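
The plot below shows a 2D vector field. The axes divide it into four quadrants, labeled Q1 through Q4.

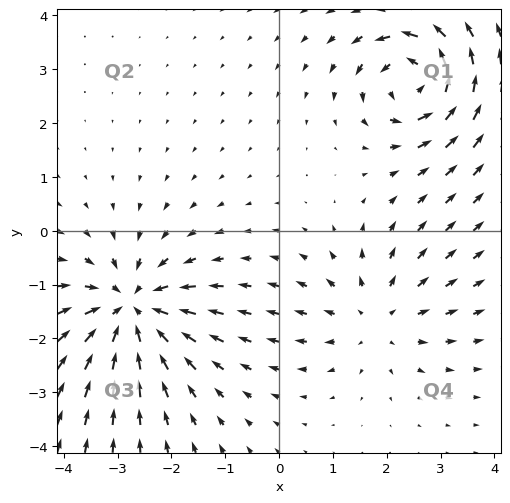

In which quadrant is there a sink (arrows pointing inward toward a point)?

The sink sits at approximately (-2.7, -1.5), which lies in quadrant Q3. The divergence there is about -5, negative as expected for a sink.

Q3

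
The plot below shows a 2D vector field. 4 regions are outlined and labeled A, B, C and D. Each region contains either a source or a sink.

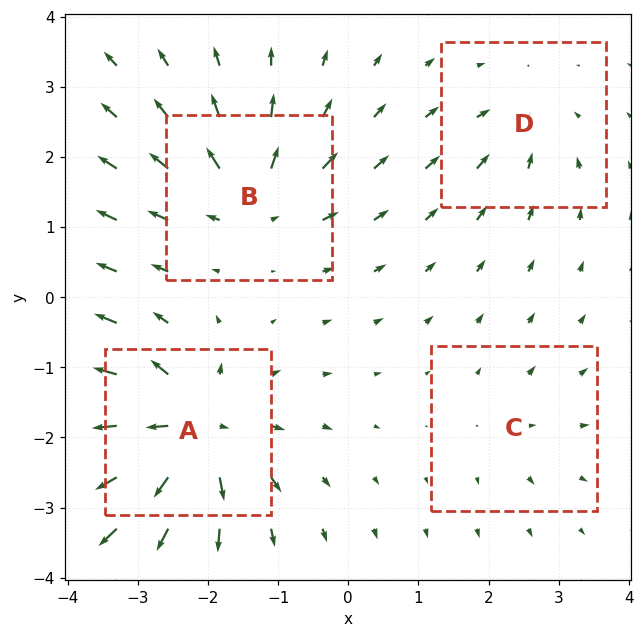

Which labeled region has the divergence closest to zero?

Divergence at each region's feature centre — A: about +9, B: about +6, C: about +3, D: about -4. Region C is closest to zero.

C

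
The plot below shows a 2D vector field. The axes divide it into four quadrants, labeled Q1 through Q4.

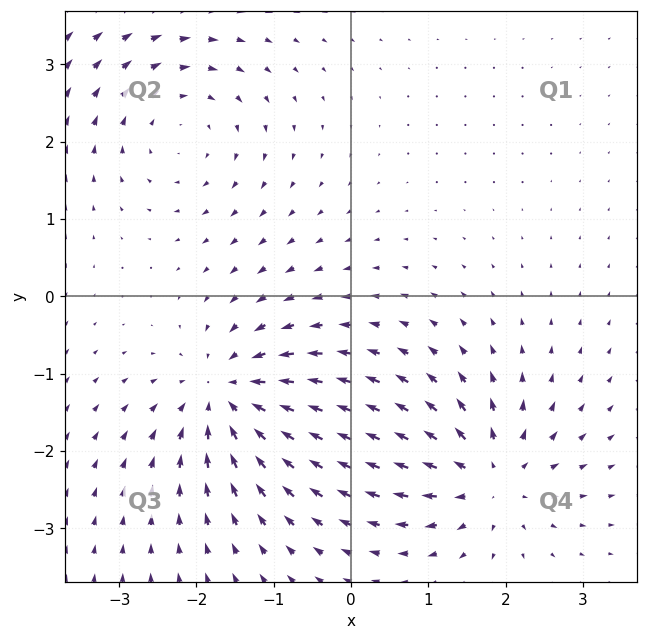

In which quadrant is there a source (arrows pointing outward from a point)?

Q4

The source sits at approximately (1.8, -2.3), which lies in quadrant Q4. The divergence there is about +6, positive as expected for a source.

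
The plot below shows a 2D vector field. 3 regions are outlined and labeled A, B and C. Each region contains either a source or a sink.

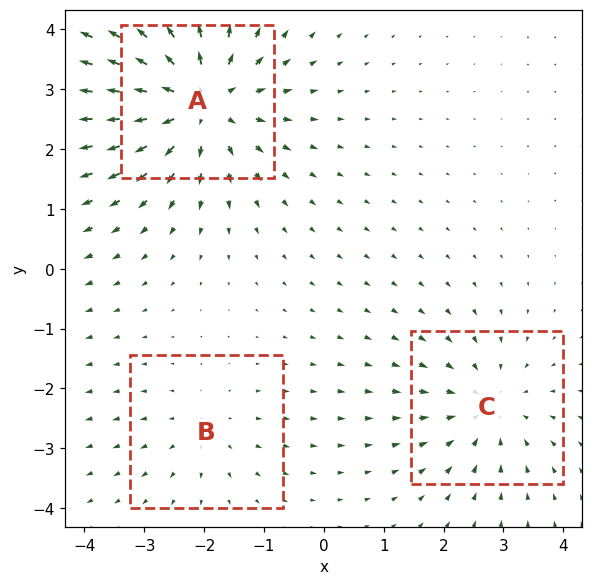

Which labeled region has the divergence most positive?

Divergence at each region's feature centre — A: about +5, B: about +2, C: about -3. Region A is most positive.

A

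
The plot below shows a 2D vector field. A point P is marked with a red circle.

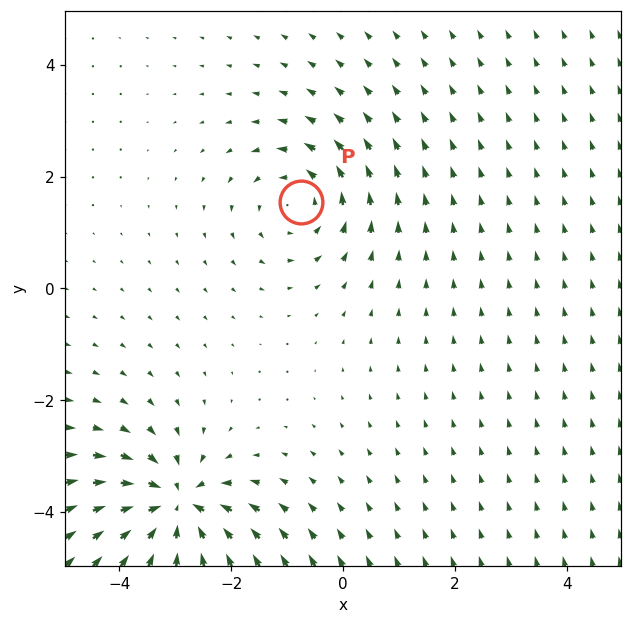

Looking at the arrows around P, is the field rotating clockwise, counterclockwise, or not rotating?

counterclockwise

Near P at (-0.7, 1.5) the arrows circulate counterclockwise. The curl (z-component) there is about +3; positive curl means counterclockwise rotation.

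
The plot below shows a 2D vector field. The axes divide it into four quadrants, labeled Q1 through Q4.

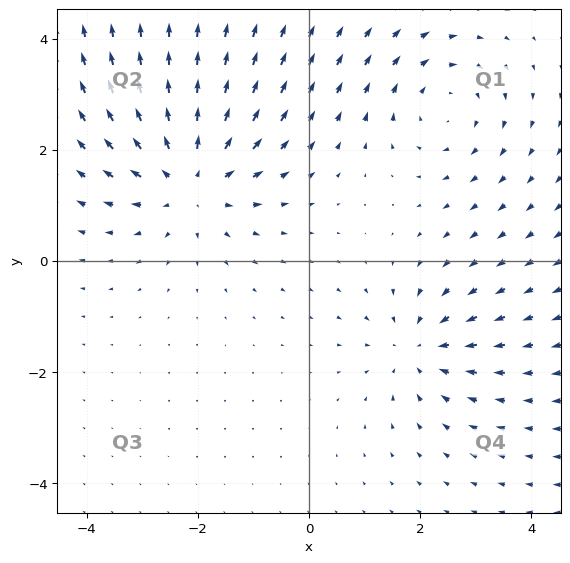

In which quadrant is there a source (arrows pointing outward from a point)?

Q2

The source sits at approximately (-2.1, 1.5), which lies in quadrant Q2. The divergence there is about +4, positive as expected for a source.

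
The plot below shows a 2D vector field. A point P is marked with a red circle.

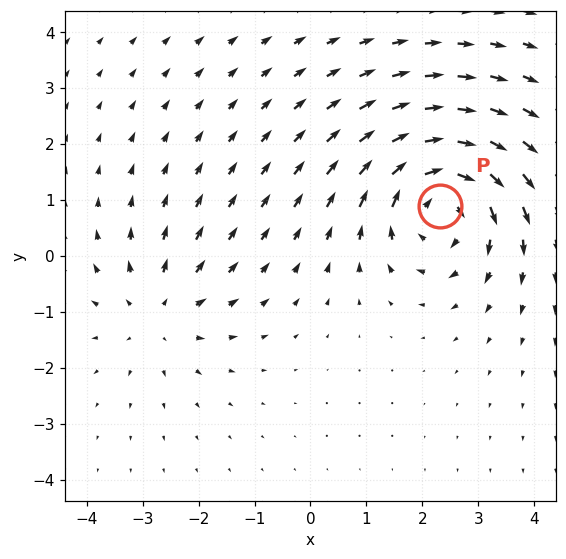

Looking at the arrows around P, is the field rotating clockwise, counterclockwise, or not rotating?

clockwise

Near P at (2.3, 0.9) the arrows circulate clockwise. The curl (z-component) there is about -5; negative curl means clockwise rotation.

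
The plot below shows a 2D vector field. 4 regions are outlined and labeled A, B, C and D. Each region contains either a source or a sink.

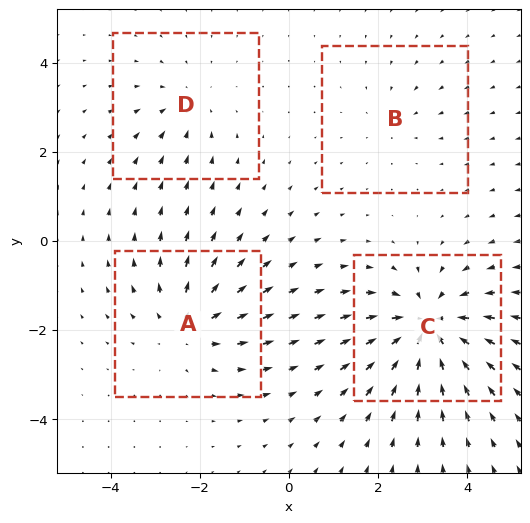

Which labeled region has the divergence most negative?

C

Divergence at each region's feature centre — A: about +4, B: about -2, C: about -7, D: about -3. Region C is most negative.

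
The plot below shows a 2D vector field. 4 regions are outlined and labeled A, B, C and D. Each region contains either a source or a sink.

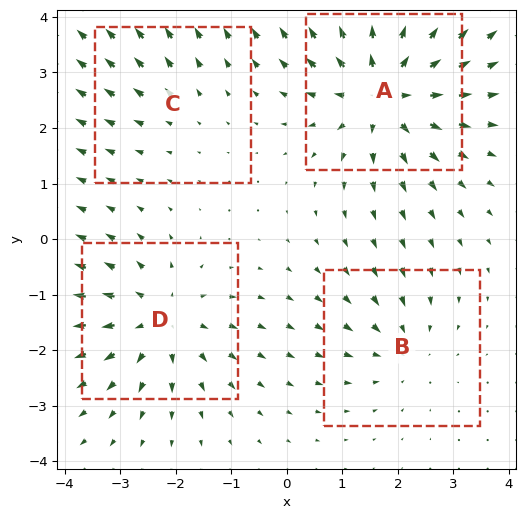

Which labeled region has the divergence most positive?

A

Divergence at each region's feature centre — A: about +7, B: about -3, C: about +2, D: about +5. Region A is most positive.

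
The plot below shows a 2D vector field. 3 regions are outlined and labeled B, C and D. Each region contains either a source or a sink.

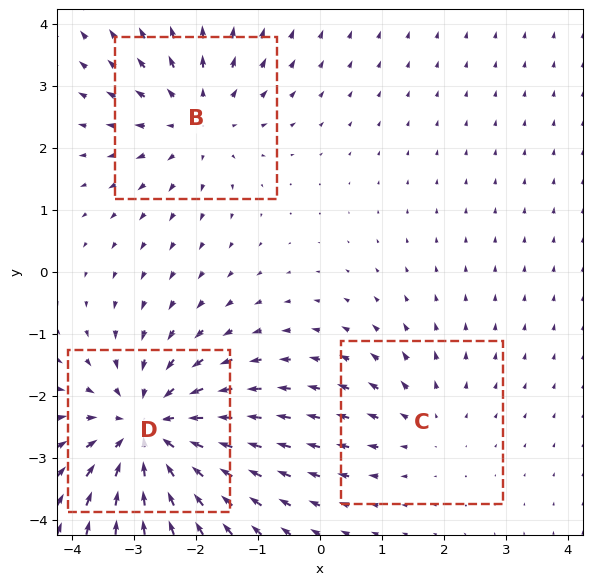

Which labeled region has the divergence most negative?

Divergence at each region's feature centre — B: about +3, C: about +2, D: about -4. Region D is most negative.

D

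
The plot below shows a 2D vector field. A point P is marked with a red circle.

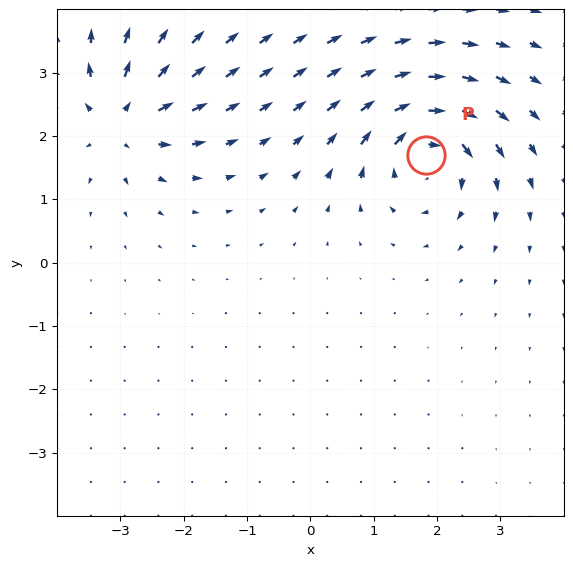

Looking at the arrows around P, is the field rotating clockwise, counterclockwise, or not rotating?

Near P at (1.8, 1.7) the arrows circulate clockwise. The curl (z-component) there is about -7; negative curl means clockwise rotation.

clockwise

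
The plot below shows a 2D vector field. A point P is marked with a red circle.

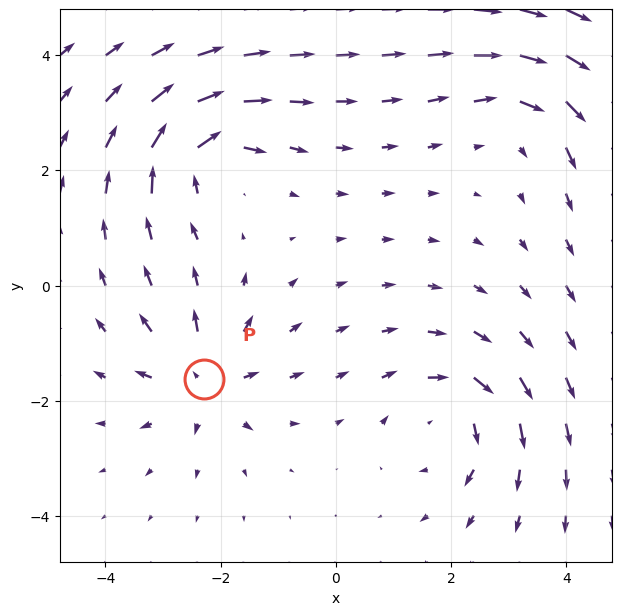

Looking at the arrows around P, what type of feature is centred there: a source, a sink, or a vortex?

At P (-2.3, -1.6) the arrows spread outward. Divergence about +4, curl ≈0 — positive divergence with near-zero curl is a source.

source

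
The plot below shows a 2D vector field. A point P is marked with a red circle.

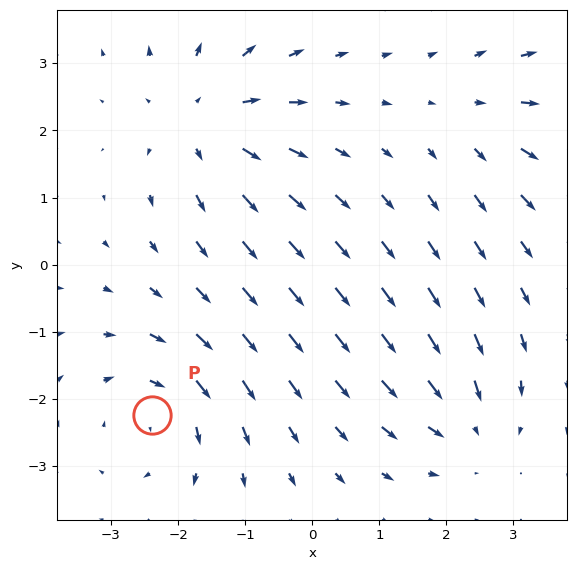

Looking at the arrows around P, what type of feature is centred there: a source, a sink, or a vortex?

vortex

At P (-2.4, -2.2) the arrows circulate clockwise. Divergence ≈0, curl about -4 — near-zero divergence with nonzero curl is a vortex.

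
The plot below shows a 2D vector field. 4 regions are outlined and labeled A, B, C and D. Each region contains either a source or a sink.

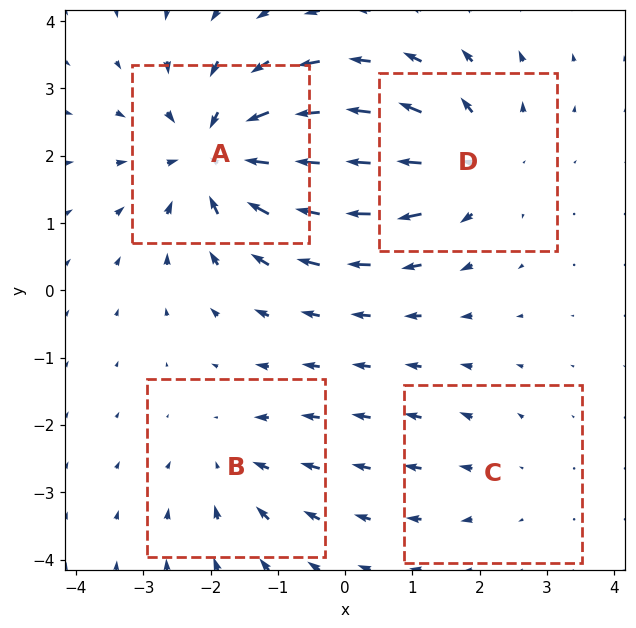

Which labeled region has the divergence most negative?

A

Divergence at each region's feature centre — A: about -6, B: about -3, C: about +2, D: about +5. Region A is most negative.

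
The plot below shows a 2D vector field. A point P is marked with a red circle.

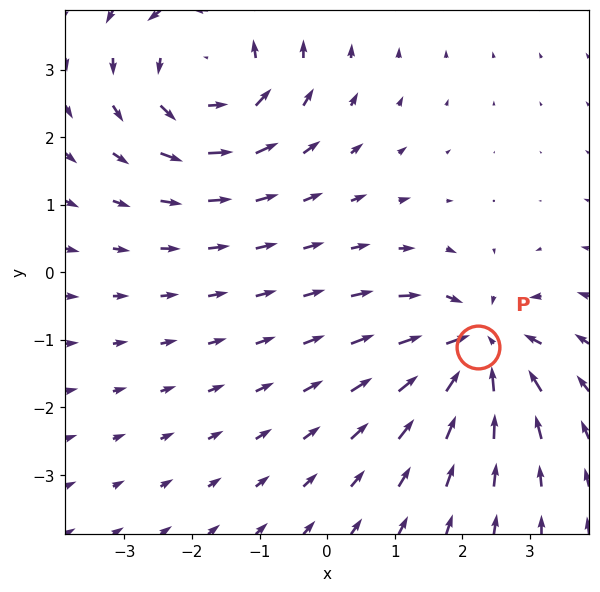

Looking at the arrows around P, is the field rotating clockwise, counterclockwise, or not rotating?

Near P at (2.2, -1.1) the arrows show no circulation. The curl there is ≈0.

not rotating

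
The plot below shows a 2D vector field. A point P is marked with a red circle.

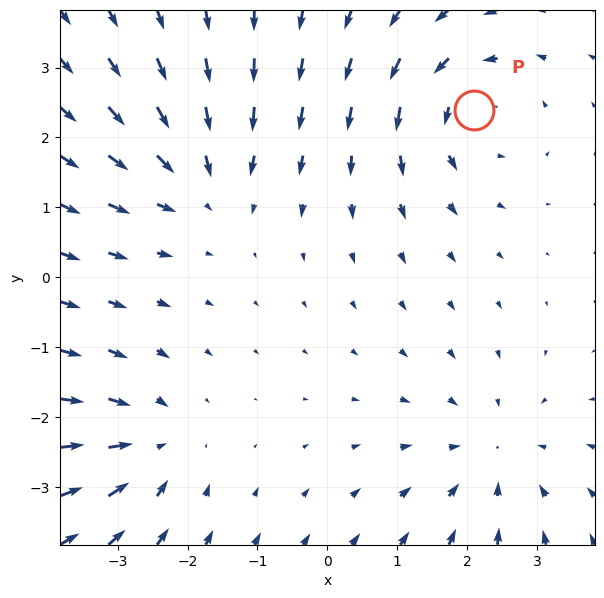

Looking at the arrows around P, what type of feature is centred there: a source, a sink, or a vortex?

vortex

At P (2.1, 2.4) the arrows circulate counterclockwise. Divergence ≈0, curl about +5 — near-zero divergence with nonzero curl is a vortex.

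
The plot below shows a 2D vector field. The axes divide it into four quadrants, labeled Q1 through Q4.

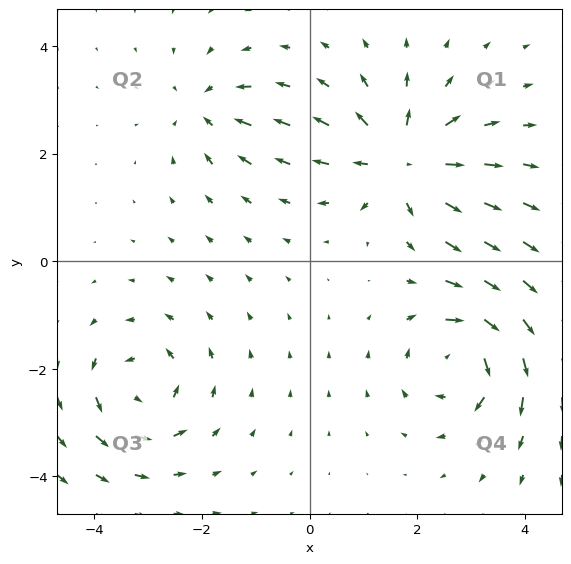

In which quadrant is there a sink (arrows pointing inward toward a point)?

Q2

The sink sits at approximately (-1.9, 2.8), which lies in quadrant Q2. The divergence there is about -4, negative as expected for a sink.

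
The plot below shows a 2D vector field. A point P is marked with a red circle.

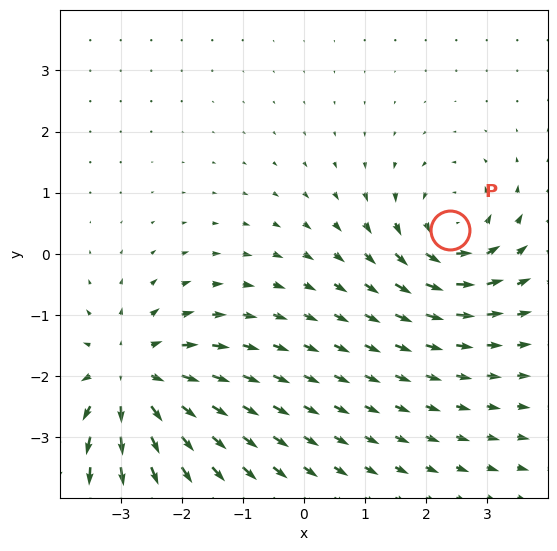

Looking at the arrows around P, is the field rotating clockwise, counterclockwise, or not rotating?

counterclockwise

Near P at (2.4, 0.4) the arrows circulate counterclockwise. The curl (z-component) there is about +4; positive curl means counterclockwise rotation.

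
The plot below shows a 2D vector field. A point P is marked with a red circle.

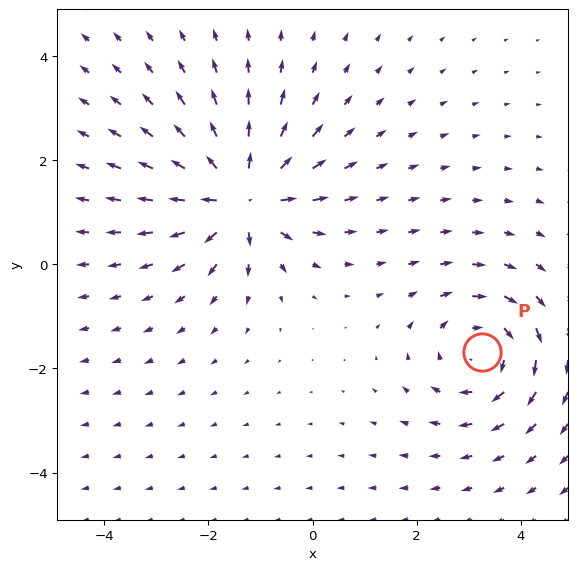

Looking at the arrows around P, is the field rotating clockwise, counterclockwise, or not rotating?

clockwise

Near P at (3.3, -1.7) the arrows circulate clockwise. The curl (z-component) there is about -4; negative curl means clockwise rotation.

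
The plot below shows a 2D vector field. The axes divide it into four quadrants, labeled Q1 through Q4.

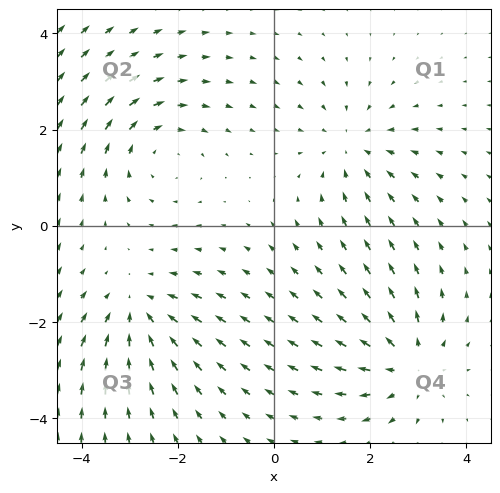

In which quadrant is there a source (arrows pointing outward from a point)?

The source sits at approximately (2.8, -2.9), which lies in quadrant Q4. The divergence there is about +4, positive as expected for a source.

Q4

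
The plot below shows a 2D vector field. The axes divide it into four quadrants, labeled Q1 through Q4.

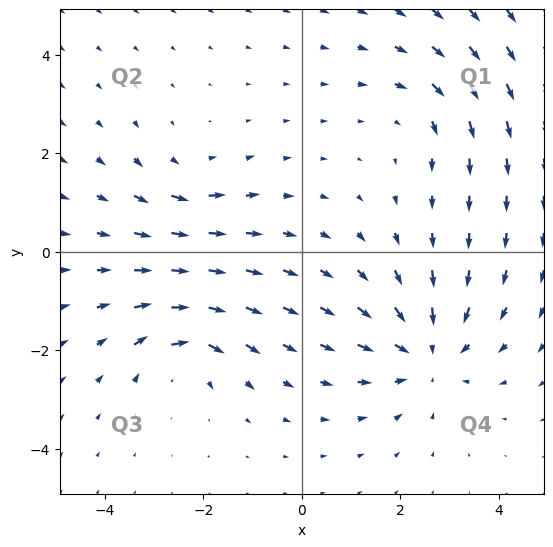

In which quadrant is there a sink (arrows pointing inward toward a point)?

The sink sits at approximately (2.5, -2.1), which lies in quadrant Q4. The divergence there is about -4, negative as expected for a sink.

Q4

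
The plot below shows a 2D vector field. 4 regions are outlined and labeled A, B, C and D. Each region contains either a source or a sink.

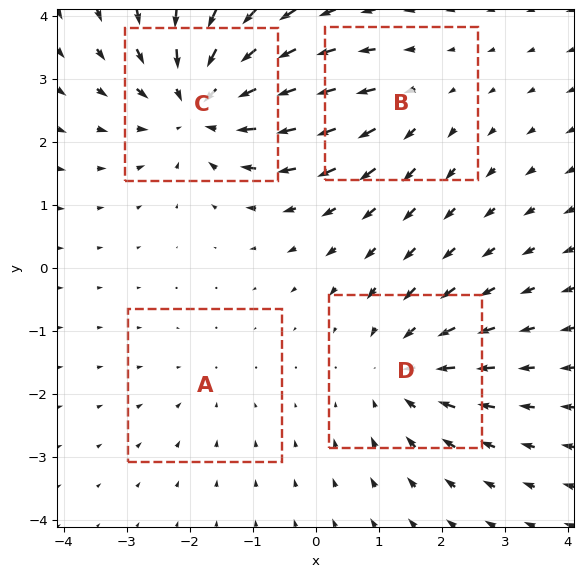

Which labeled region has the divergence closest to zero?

Divergence at each region's feature centre — A: about -2, B: about +3, C: about -6, D: about -4. Region A is closest to zero.

A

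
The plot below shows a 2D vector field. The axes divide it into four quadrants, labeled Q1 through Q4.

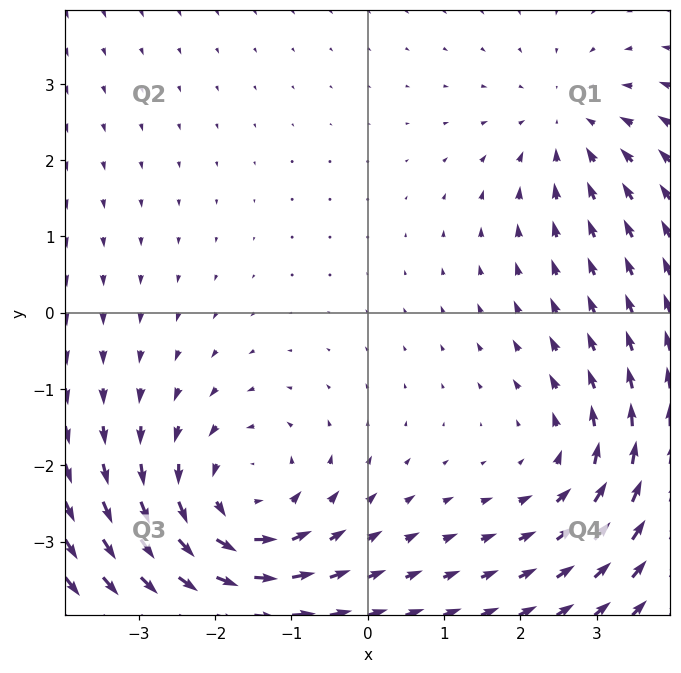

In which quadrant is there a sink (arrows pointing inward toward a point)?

The sink sits at approximately (2.7, 2.4), which lies in quadrant Q1. The divergence there is about -3, negative as expected for a sink.

Q1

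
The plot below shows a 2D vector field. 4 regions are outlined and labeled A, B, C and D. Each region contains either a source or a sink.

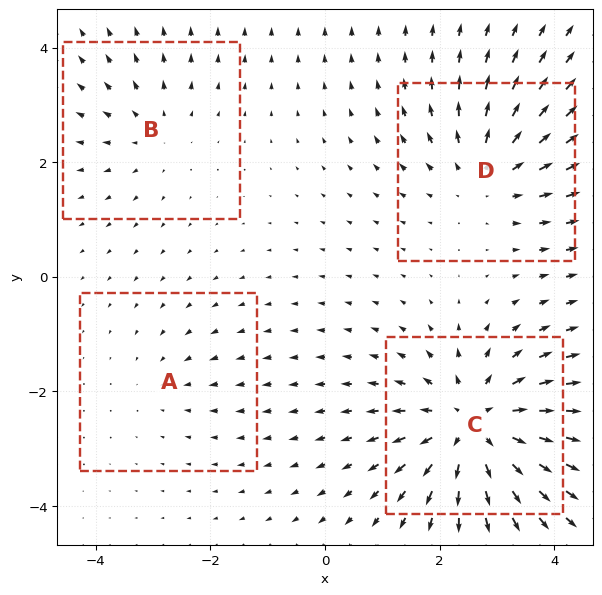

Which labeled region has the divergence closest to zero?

A

Divergence at each region's feature centre — A: about -2, B: about +3, C: about +7, D: about +4. Region A is closest to zero.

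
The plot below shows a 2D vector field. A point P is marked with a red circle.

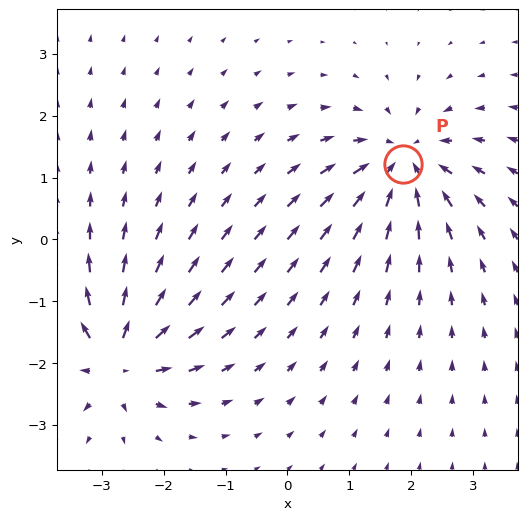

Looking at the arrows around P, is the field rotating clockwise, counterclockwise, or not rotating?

Near P at (1.9, 1.2) the arrows show no circulation. The curl there is ≈0.

not rotating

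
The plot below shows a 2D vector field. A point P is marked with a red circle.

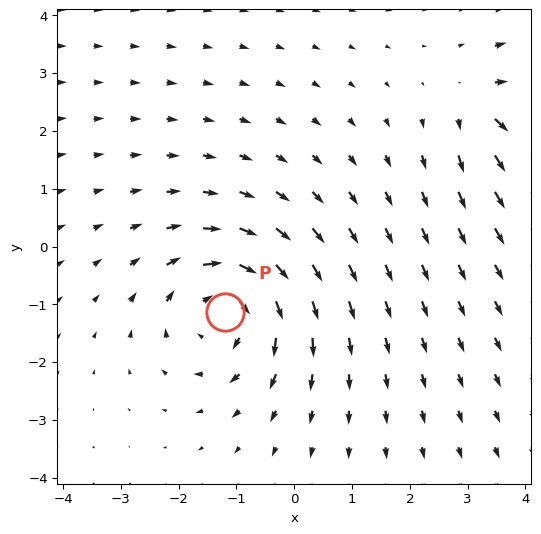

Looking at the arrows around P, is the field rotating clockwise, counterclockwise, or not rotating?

Near P at (-1.2, -1.1) the arrows circulate clockwise. The curl (z-component) there is about -5; negative curl means clockwise rotation.

clockwise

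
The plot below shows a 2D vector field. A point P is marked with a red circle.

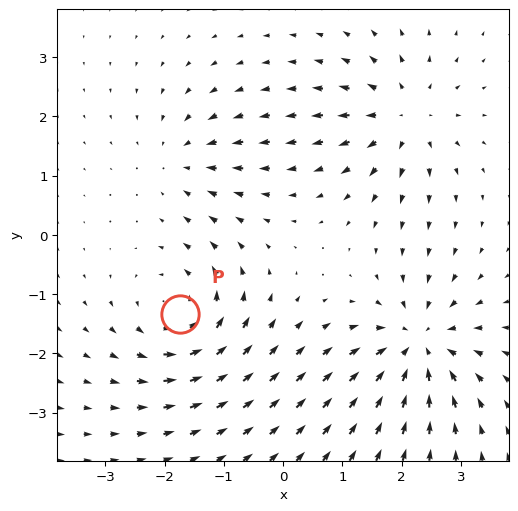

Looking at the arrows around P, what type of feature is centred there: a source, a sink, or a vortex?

At P (-1.7, -1.3) the arrows circulate counterclockwise. Divergence ≈0, curl about +5 — near-zero divergence with nonzero curl is a vortex.

vortex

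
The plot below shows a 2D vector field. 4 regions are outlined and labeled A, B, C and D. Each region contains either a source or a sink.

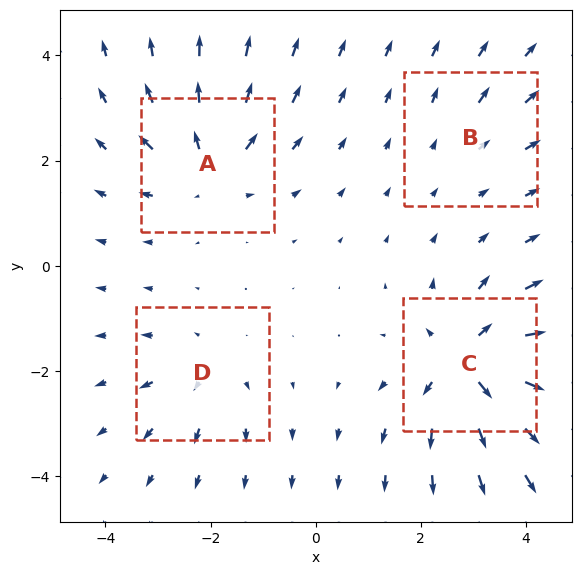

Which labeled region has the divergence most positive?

C

Divergence at each region's feature centre — A: about +5, B: about +2, C: about +8, D: about +4. Region C is most positive.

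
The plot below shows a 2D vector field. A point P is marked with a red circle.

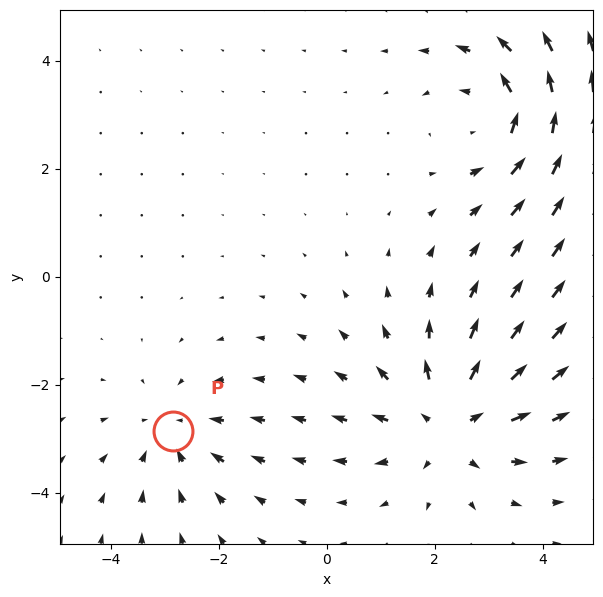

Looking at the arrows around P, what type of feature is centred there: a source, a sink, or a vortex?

At P (-2.8, -2.9) the arrows converge inward. Divergence about -3, curl ≈0 — negative divergence with near-zero curl is a sink.

sink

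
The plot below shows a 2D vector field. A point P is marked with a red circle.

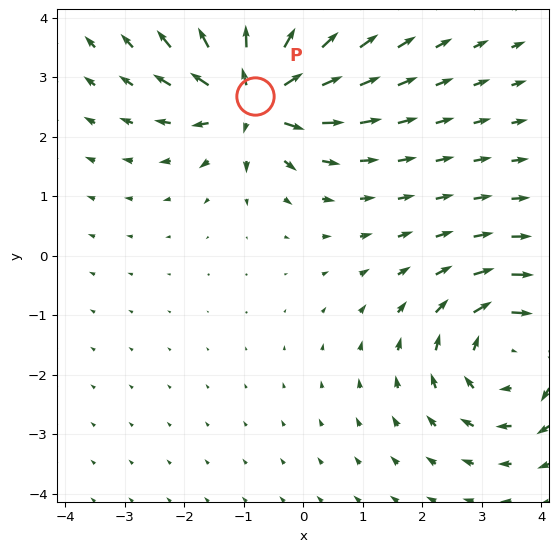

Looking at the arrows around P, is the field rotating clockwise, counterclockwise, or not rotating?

not rotating

Near P at (-0.8, 2.7) the arrows show no circulation. The curl there is ≈0.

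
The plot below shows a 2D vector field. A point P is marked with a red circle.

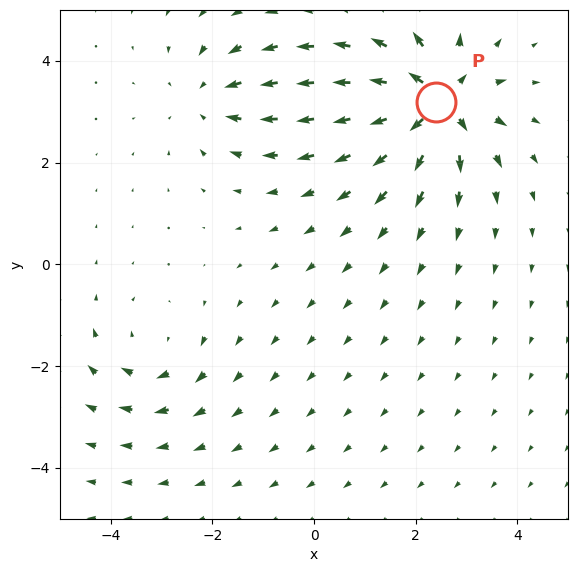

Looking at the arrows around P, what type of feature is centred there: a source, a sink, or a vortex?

source

At P (2.4, 3.2) the arrows spread outward. Divergence about +6, curl ≈0 — positive divergence with near-zero curl is a source.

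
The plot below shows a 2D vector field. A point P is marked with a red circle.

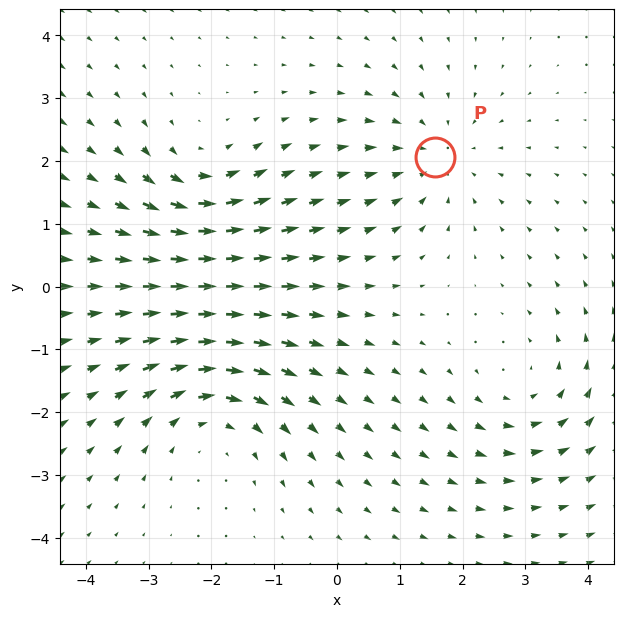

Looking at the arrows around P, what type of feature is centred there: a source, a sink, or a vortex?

At P (1.6, 2.1) the arrows converge inward. Divergence about -3, curl ≈0 — negative divergence with near-zero curl is a sink.

sink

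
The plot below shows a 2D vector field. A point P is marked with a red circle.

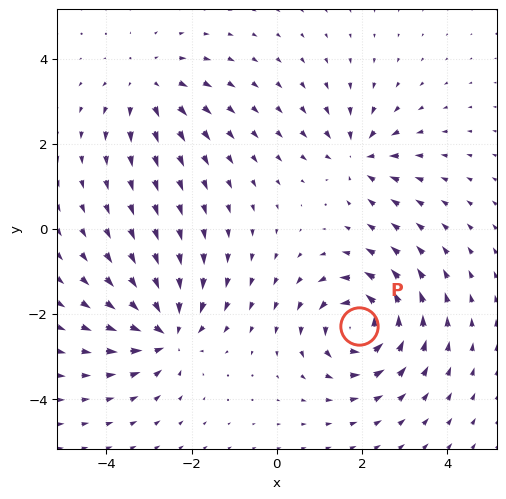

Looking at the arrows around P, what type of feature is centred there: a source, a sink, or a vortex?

At P (1.9, -2.3) the arrows circulate counterclockwise. Divergence ≈0, curl about +6 — near-zero divergence with nonzero curl is a vortex.

vortex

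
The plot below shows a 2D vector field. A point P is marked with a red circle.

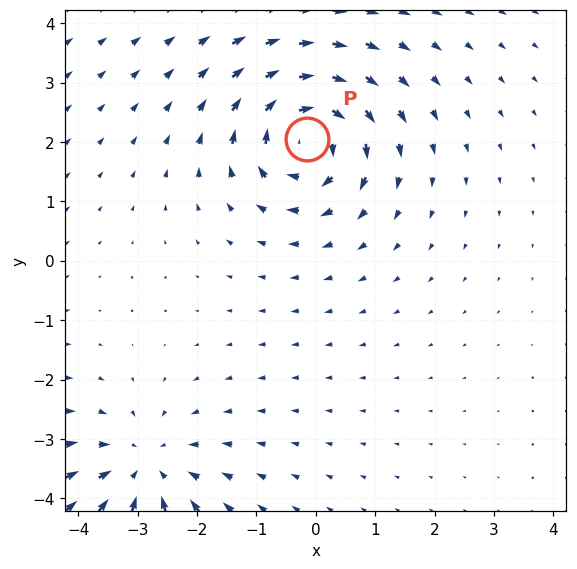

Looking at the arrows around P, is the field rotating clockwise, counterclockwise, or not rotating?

Near P at (-0.1, 2.0) the arrows circulate clockwise. The curl (z-component) there is about -4; negative curl means clockwise rotation.

clockwise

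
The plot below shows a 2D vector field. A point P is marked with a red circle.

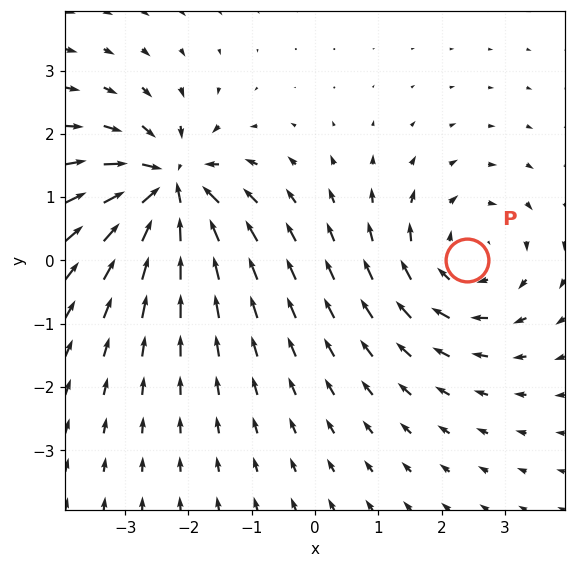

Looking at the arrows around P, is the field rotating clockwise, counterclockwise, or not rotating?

clockwise

Near P at (2.4, 0.0) the arrows circulate clockwise. The curl (z-component) there is about -3; negative curl means clockwise rotation.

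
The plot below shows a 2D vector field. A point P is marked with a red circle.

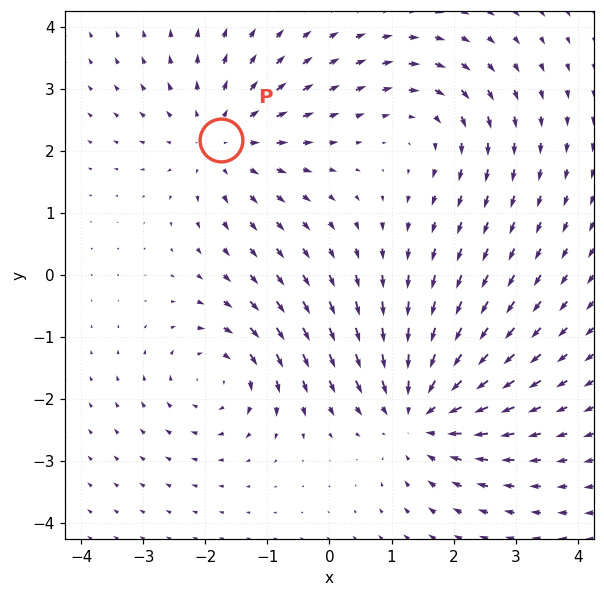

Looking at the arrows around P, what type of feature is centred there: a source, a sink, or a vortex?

At P (-1.7, 2.2) the arrows spread outward. Divergence about +3, curl ≈0 — positive divergence with near-zero curl is a source.

source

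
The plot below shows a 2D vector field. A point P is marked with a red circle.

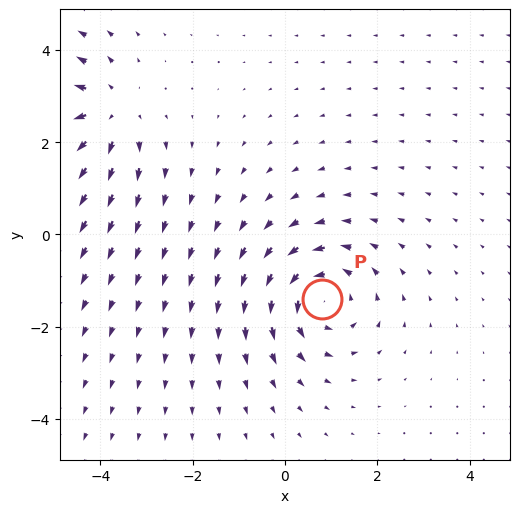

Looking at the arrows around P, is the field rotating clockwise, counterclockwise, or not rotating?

Near P at (0.8, -1.4) the arrows circulate counterclockwise. The curl (z-component) there is about +4; positive curl means counterclockwise rotation.

counterclockwise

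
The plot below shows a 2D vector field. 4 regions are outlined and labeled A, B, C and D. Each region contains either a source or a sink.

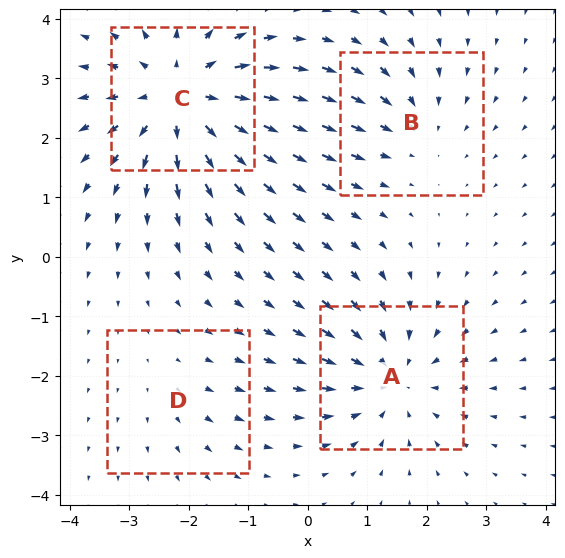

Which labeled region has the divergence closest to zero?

Divergence at each region's feature centre — A: about -5, B: about -3, C: about +6, D: about +2. Region D is closest to zero.

D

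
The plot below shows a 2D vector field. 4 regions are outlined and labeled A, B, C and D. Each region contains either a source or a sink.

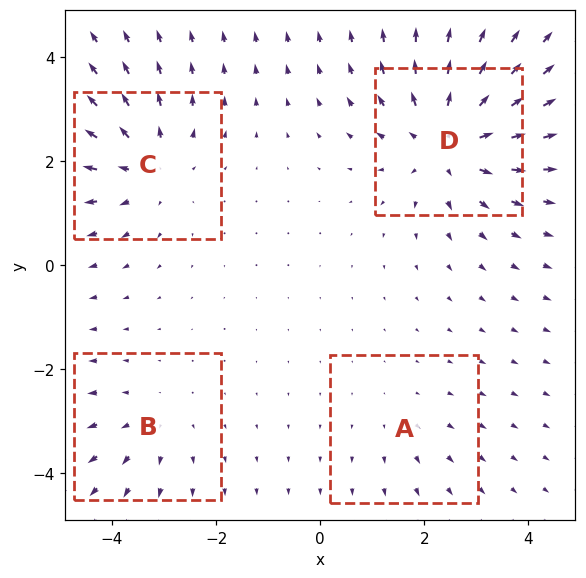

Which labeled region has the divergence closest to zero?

A

Divergence at each region's feature centre — A: about +2, B: about +3, C: about +4, D: about +6. Region A is closest to zero.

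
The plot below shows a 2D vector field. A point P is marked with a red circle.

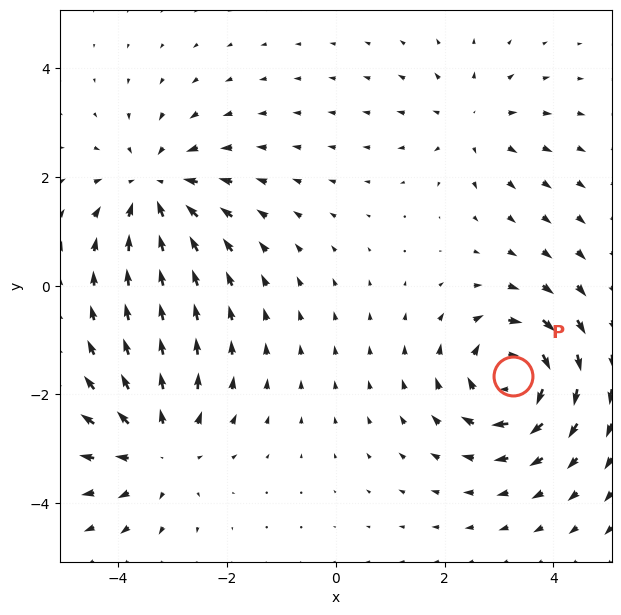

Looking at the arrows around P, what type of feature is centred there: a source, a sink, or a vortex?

vortex

At P (3.3, -1.7) the arrows circulate clockwise. Divergence ≈0, curl about -6 — near-zero divergence with nonzero curl is a vortex.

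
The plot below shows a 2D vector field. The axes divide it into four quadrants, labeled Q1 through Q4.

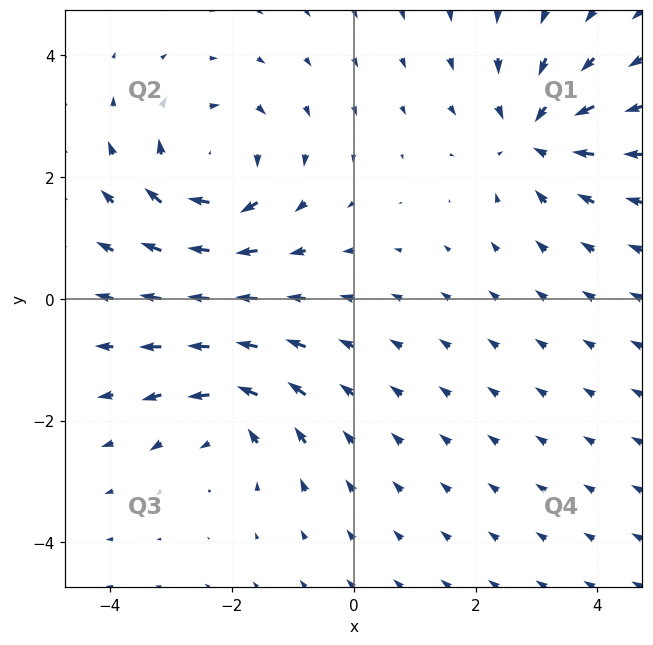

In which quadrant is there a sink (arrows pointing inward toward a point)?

The sink sits at approximately (3.0, 2.7), which lies in quadrant Q1. The divergence there is about -5, negative as expected for a sink.

Q1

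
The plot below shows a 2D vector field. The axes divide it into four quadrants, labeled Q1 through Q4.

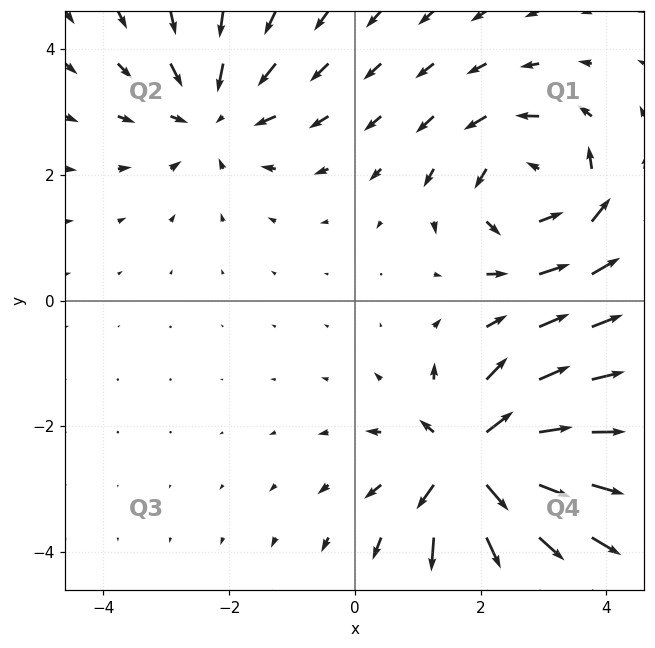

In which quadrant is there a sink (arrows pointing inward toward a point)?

The sink sits at approximately (-2.2, 3.0), which lies in quadrant Q2. The divergence there is about -3, negative as expected for a sink.

Q2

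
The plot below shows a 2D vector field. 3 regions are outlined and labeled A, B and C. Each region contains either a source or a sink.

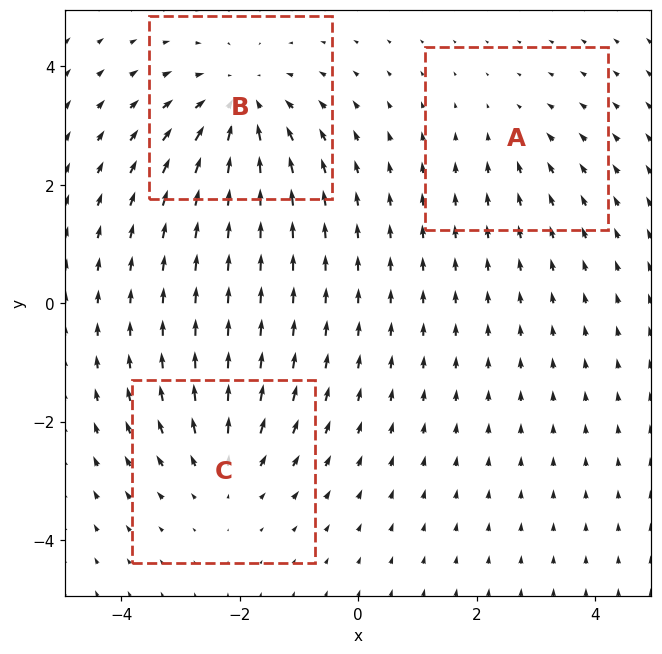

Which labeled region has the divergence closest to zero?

A

Divergence at each region's feature centre — A: about -2, B: about -4, C: about +3. Region A is closest to zero.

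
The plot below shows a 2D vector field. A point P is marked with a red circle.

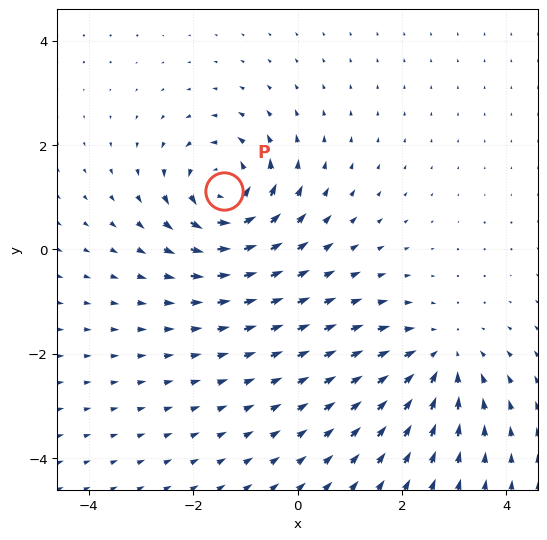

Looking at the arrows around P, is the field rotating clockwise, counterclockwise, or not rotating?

Near P at (-1.4, 1.1) the arrows circulate counterclockwise. The curl (z-component) there is about +6; positive curl means counterclockwise rotation.

counterclockwise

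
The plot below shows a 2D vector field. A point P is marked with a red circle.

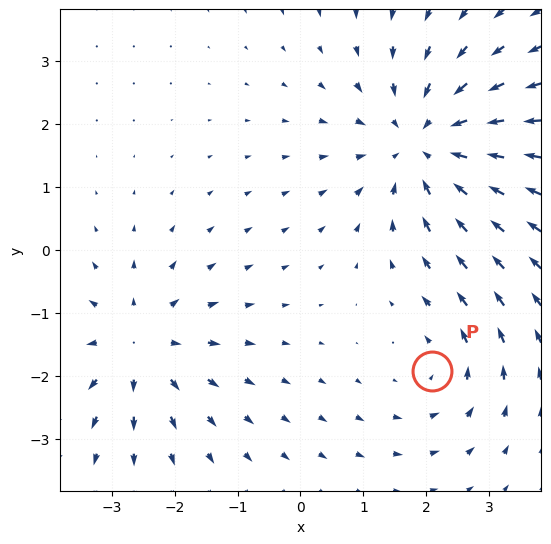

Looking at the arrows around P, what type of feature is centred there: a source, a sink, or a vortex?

vortex

At P (2.1, -1.9) the arrows circulate counterclockwise. Divergence ≈0, curl about +2 — near-zero divergence with nonzero curl is a vortex.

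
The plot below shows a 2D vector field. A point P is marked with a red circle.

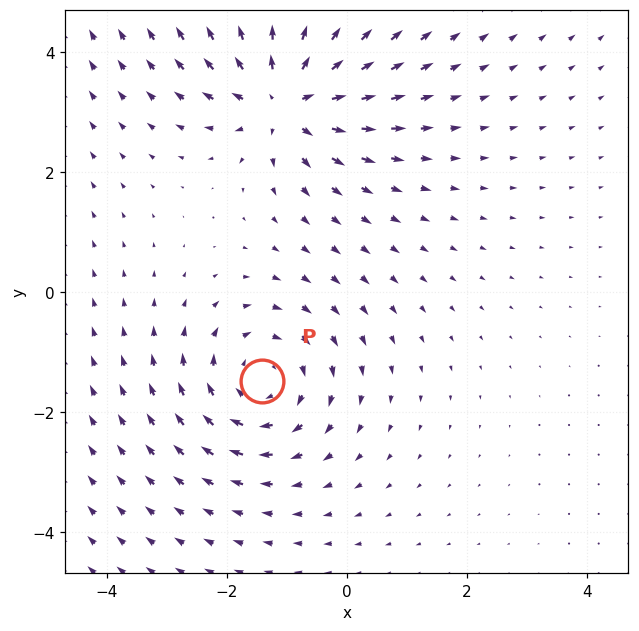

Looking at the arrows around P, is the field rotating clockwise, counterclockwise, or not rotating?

Near P at (-1.4, -1.5) the arrows circulate clockwise. The curl (z-component) there is about -3; negative curl means clockwise rotation.

clockwise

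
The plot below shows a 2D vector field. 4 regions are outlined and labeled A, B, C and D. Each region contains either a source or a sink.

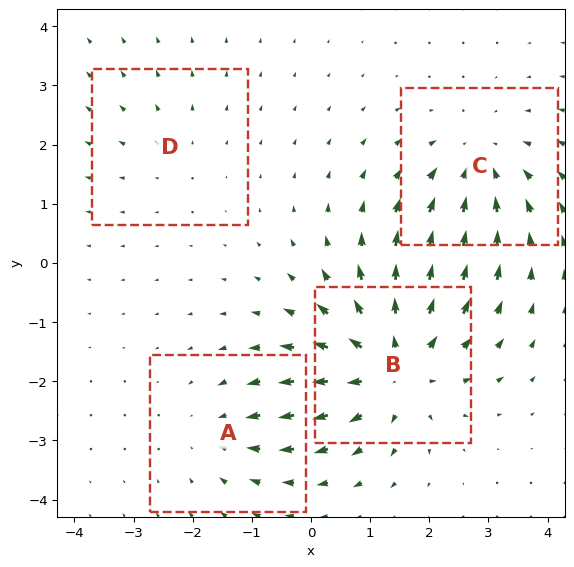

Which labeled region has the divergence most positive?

Divergence at each region's feature centre — A: about -3, B: about +6, C: about -4, D: about +2. Region B is most positive.

B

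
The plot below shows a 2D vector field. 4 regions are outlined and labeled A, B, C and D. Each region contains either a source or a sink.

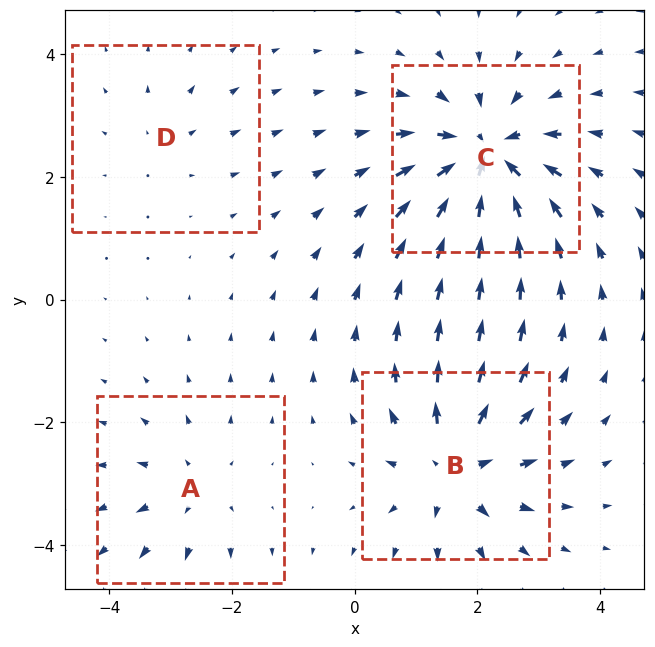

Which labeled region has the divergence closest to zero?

D

Divergence at each region's feature centre — A: about +3, B: about +6, C: about -7, D: about +2. Region D is closest to zero.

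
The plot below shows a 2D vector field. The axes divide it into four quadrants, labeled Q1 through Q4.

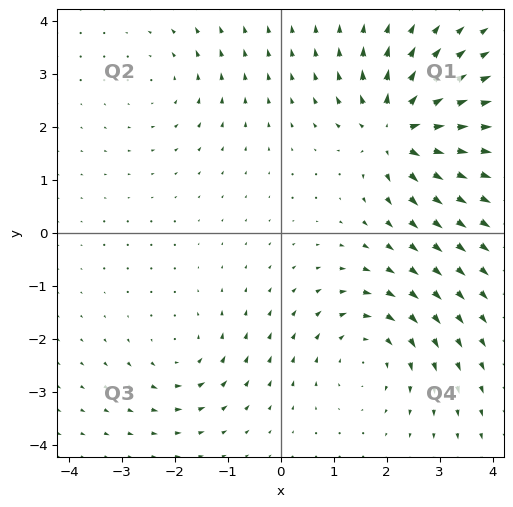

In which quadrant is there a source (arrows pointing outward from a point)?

Q1

The source sits at approximately (2.2, 1.9), which lies in quadrant Q1. The divergence there is about +7, positive as expected for a source.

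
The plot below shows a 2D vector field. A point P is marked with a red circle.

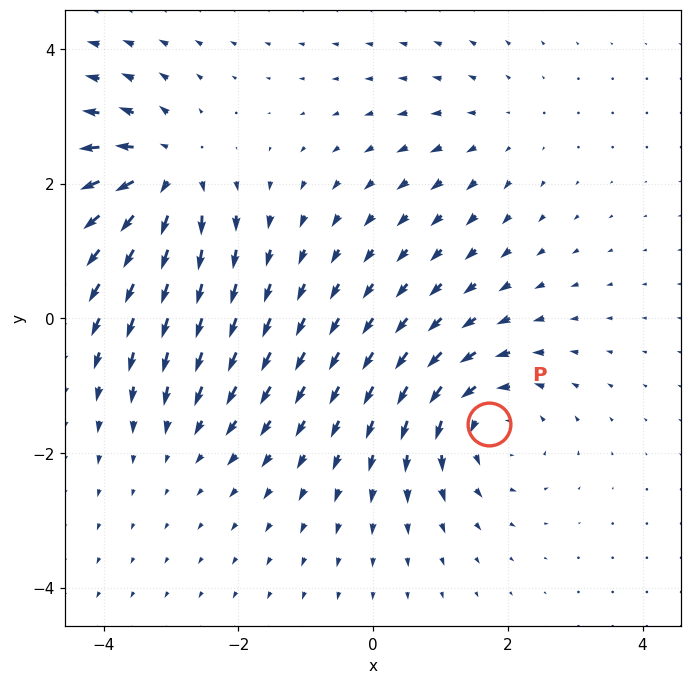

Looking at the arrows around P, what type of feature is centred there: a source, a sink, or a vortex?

At P (1.7, -1.6) the arrows circulate counterclockwise. Divergence ≈0, curl about +5 — near-zero divergence with nonzero curl is a vortex.

vortex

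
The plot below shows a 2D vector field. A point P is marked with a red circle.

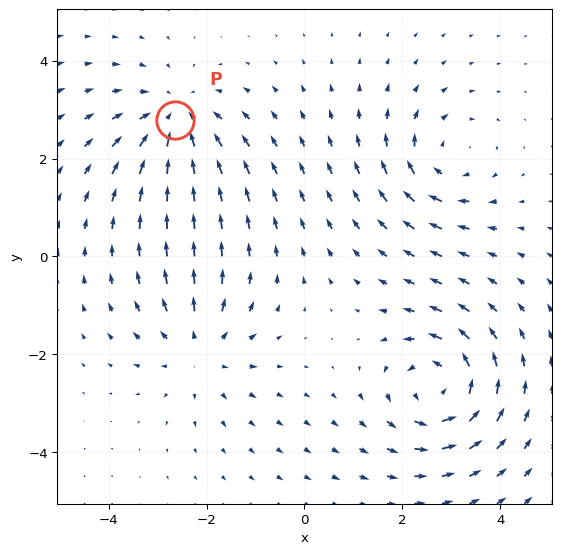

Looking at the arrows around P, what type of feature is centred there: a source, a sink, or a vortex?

sink

At P (-2.6, 2.8) the arrows converge inward. Divergence about -4, curl ≈0 — negative divergence with near-zero curl is a sink.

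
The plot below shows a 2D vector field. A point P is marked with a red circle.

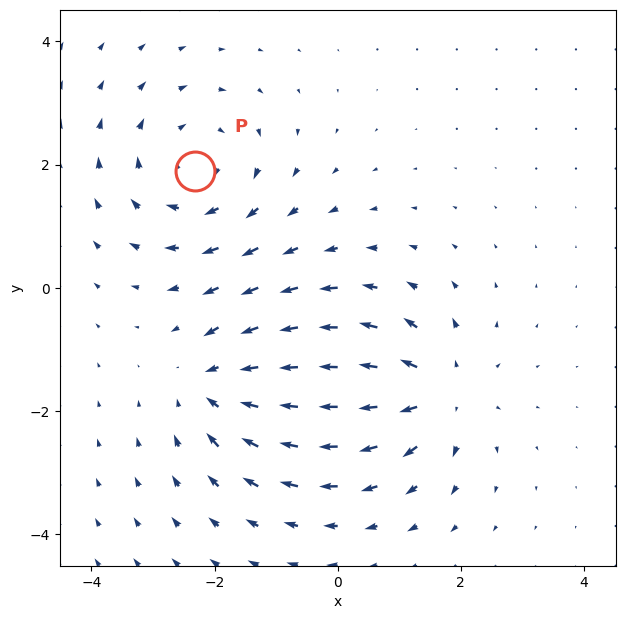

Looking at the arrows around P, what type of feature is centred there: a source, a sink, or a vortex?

vortex

At P (-2.3, 1.9) the arrows circulate clockwise. Divergence ≈0, curl about -4 — near-zero divergence with nonzero curl is a vortex.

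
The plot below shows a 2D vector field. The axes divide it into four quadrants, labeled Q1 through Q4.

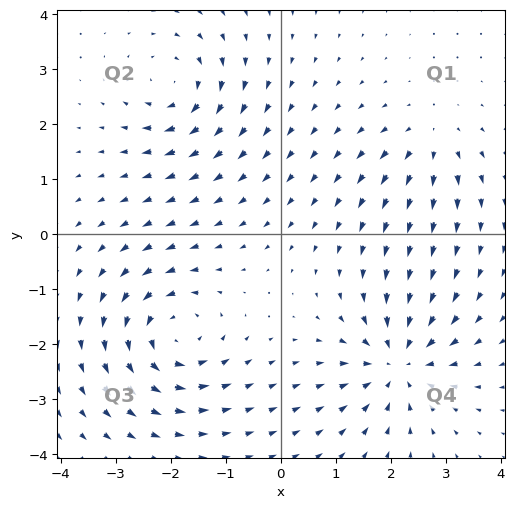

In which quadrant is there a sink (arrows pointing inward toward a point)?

Q4

The sink sits at approximately (2.1, -2.3), which lies in quadrant Q4. The divergence there is about -6, negative as expected for a sink.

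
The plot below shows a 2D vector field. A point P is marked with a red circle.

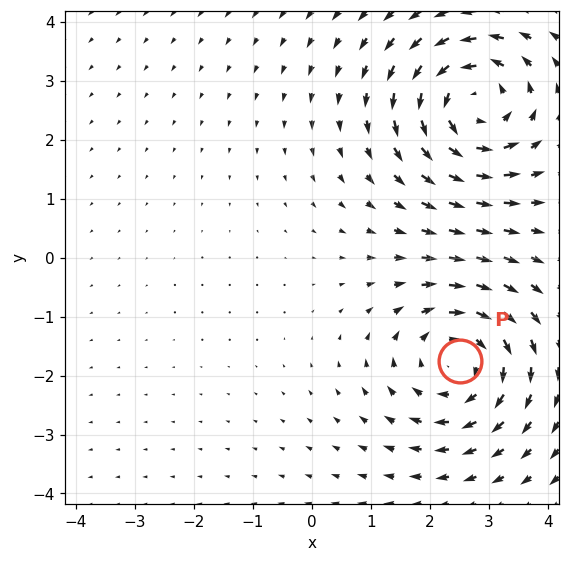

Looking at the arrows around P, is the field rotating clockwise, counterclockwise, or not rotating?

clockwise

Near P at (2.5, -1.7) the arrows circulate clockwise. The curl (z-component) there is about -4; negative curl means clockwise rotation.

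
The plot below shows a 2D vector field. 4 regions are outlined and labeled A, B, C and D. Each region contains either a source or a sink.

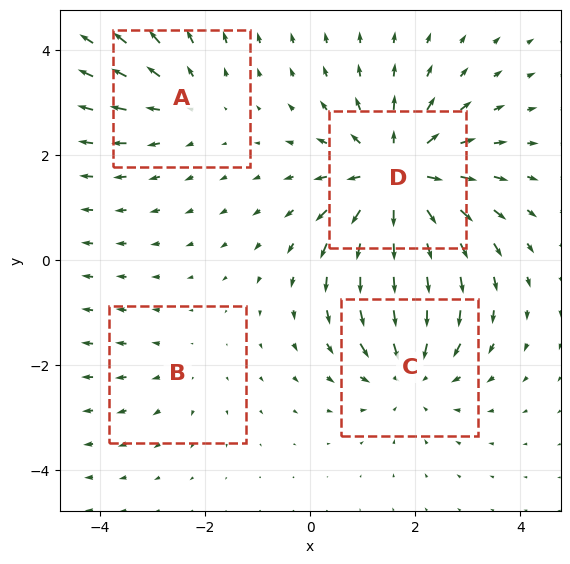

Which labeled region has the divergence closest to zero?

B

Divergence at each region's feature centre — A: about +3, B: about +2, C: about -4, D: about +6. Region B is closest to zero.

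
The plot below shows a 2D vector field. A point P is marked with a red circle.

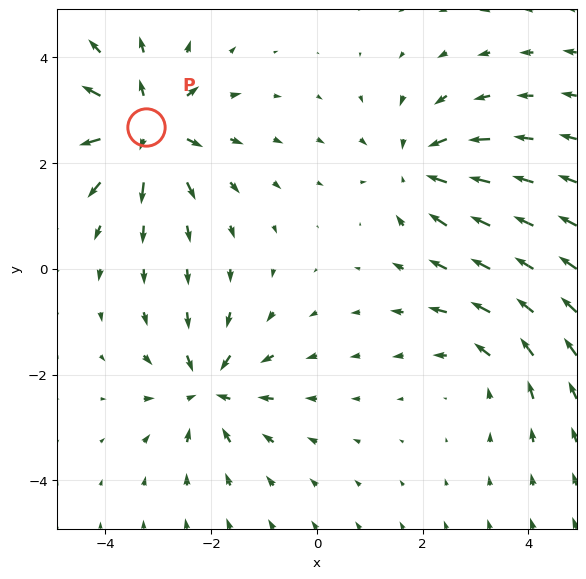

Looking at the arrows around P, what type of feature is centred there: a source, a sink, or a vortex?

At P (-3.2, 2.7) the arrows spread outward. Divergence about +5, curl ≈0 — positive divergence with near-zero curl is a source.

source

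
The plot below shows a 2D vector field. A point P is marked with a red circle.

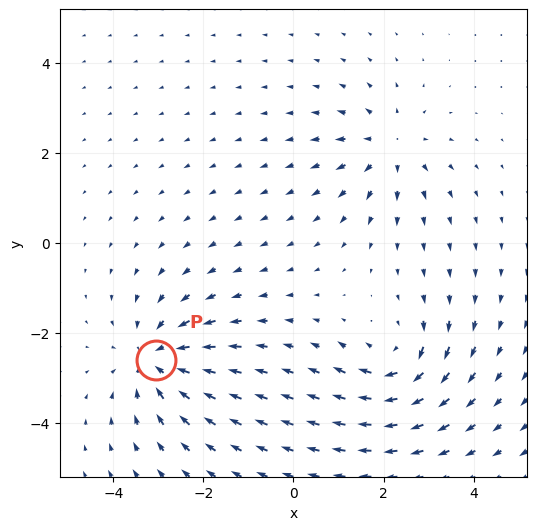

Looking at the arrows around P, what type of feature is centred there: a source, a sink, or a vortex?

sink

At P (-3.1, -2.6) the arrows converge inward. Divergence about -4, curl ≈0 — negative divergence with near-zero curl is a sink.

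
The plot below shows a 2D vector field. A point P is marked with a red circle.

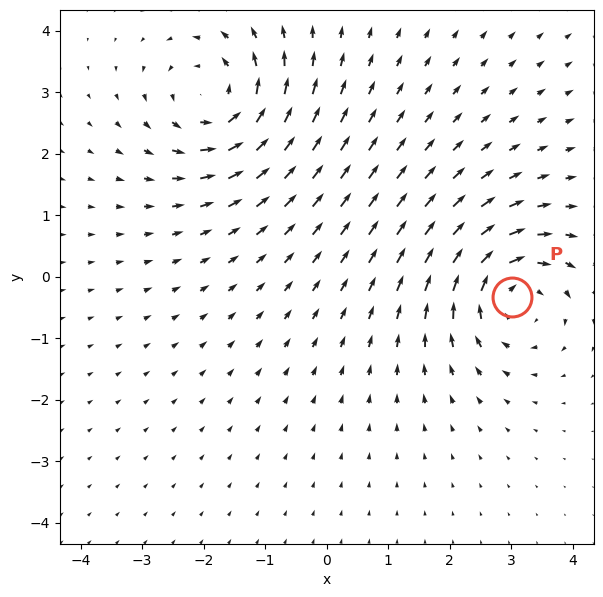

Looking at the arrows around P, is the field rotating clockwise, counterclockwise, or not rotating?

Near P at (3.0, -0.3) the arrows circulate clockwise. The curl (z-component) there is about -6; negative curl means clockwise rotation.

clockwise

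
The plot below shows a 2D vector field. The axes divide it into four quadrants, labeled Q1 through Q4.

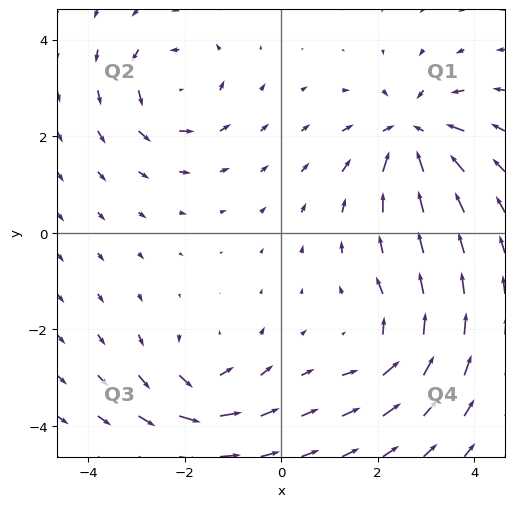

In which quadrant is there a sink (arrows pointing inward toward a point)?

Q1

The sink sits at approximately (2.7, 2.0), which lies in quadrant Q1. The divergence there is about -5, negative as expected for a sink.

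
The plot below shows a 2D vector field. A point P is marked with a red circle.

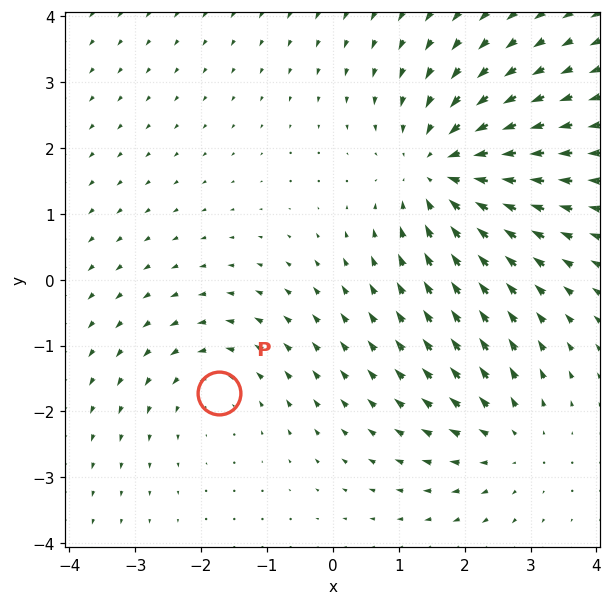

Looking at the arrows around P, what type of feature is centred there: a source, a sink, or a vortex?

vortex

At P (-1.7, -1.7) the arrows circulate counterclockwise. Divergence ≈0, curl about +2 — near-zero divergence with nonzero curl is a vortex.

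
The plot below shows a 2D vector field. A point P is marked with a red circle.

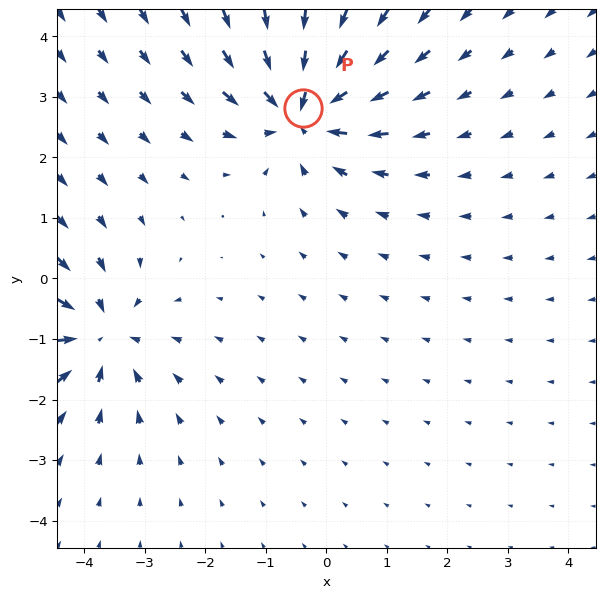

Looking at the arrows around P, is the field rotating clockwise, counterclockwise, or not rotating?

not rotating

Near P at (-0.4, 2.8) the arrows show no circulation. The curl there is ≈0.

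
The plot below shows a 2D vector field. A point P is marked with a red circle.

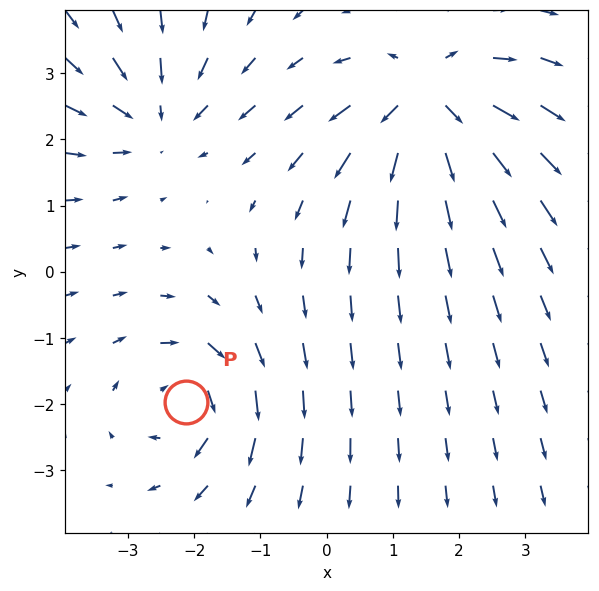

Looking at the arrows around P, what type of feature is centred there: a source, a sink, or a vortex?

At P (-2.1, -2.0) the arrows circulate clockwise. Divergence ≈0, curl about -4 — near-zero divergence with nonzero curl is a vortex.

vortex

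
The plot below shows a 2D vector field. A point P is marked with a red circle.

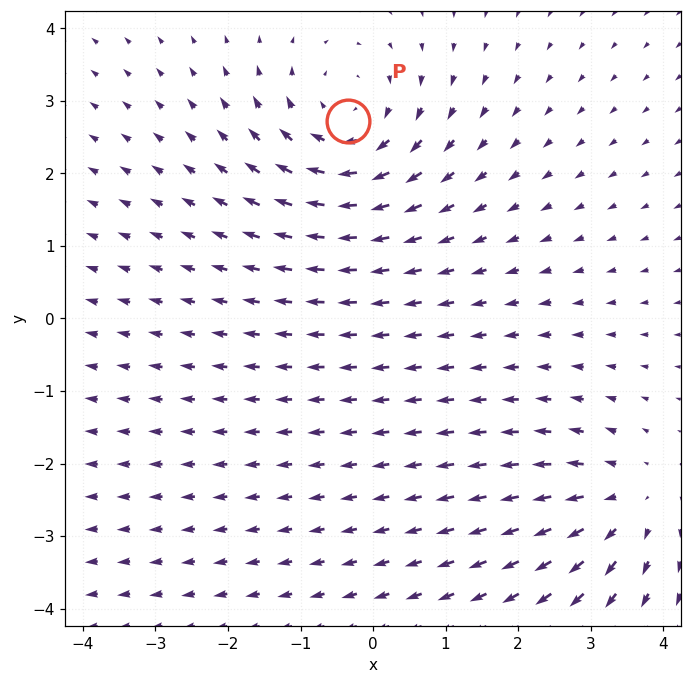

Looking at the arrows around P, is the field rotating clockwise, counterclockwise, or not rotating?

Near P at (-0.3, 2.7) the arrows circulate clockwise. The curl (z-component) there is about -4; negative curl means clockwise rotation.

clockwise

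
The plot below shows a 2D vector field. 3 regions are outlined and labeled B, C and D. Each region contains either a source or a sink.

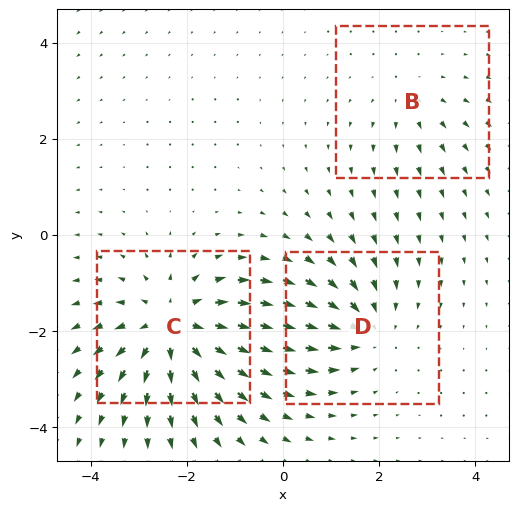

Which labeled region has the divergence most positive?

Divergence at each region's feature centre — B: about +2, C: about +4, D: about -3. Region C is most positive.

C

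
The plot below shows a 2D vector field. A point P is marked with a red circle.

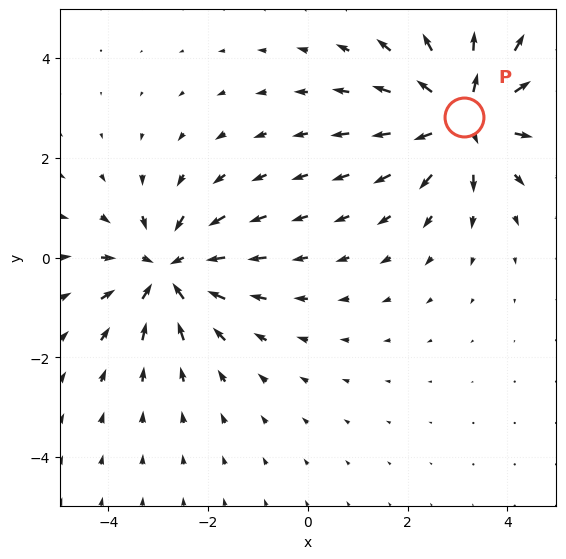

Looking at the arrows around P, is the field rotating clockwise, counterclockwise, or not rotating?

not rotating

Near P at (3.1, 2.8) the arrows show no circulation. The curl there is ≈0.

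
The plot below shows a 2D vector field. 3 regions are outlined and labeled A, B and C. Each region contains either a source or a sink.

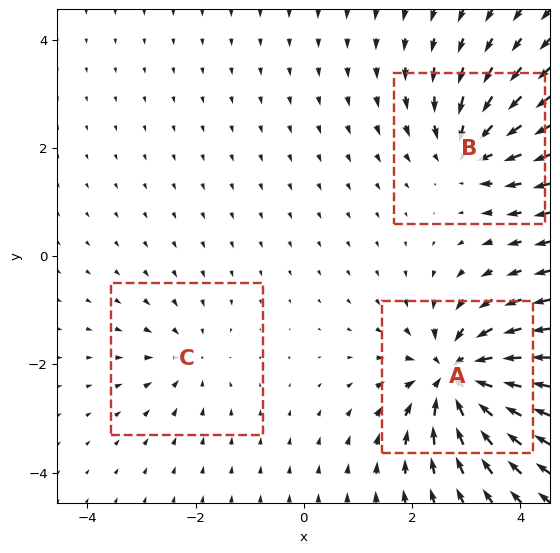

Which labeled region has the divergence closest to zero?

C

Divergence at each region's feature centre — A: about -6, B: about -4, C: about -2. Region C is closest to zero.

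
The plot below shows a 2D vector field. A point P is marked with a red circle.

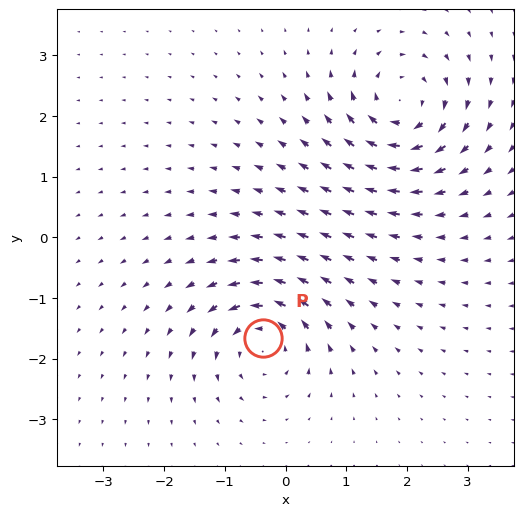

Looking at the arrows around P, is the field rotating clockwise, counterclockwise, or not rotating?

Near P at (-0.4, -1.7) the arrows circulate counterclockwise. The curl (z-component) there is about +7; positive curl means counterclockwise rotation.

counterclockwise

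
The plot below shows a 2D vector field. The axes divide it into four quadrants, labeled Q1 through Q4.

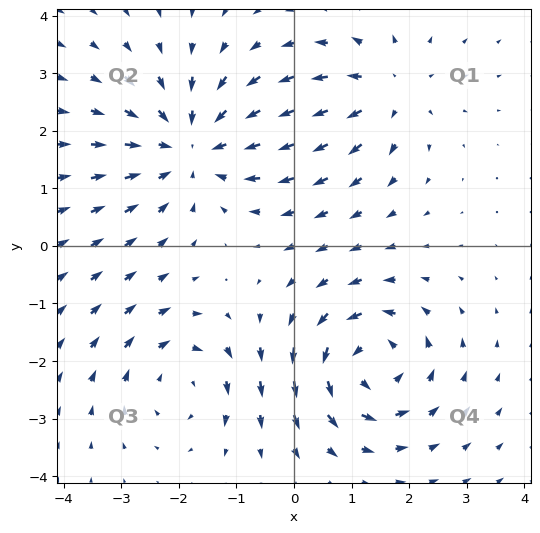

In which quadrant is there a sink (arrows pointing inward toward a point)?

Q2

The sink sits at approximately (-1.8, 1.7), which lies in quadrant Q2. The divergence there is about -4, negative as expected for a sink.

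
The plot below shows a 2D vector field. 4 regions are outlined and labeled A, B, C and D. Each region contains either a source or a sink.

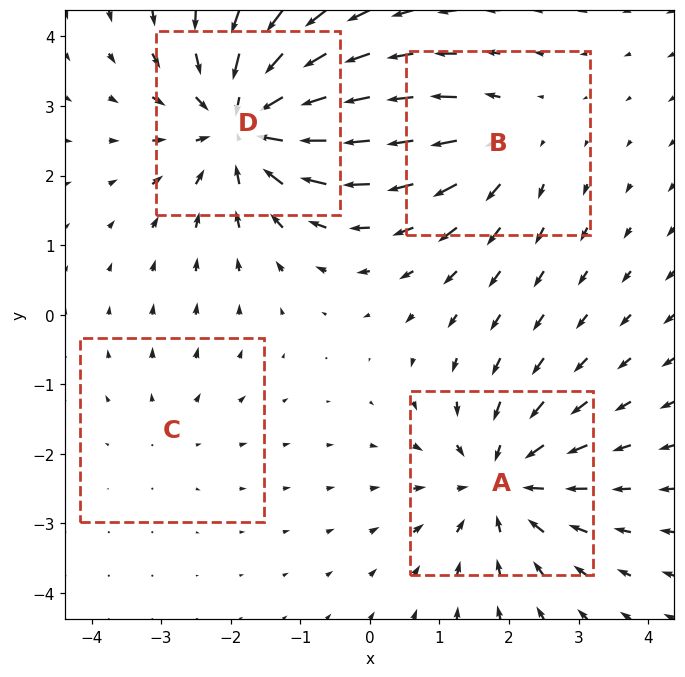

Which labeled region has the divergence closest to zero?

C

Divergence at each region's feature centre — A: about -5, B: about +3, C: about +2, D: about -7. Region C is closest to zero.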